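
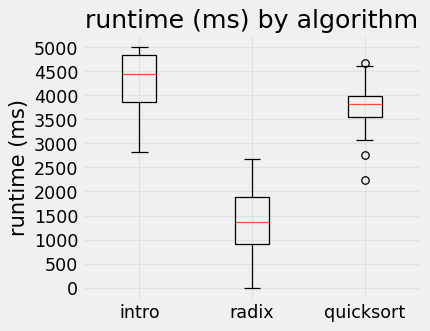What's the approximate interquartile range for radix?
Q3 ≈ 2000, Q1 ≈ 1000; IQR ≈ 1000.

≈ 1000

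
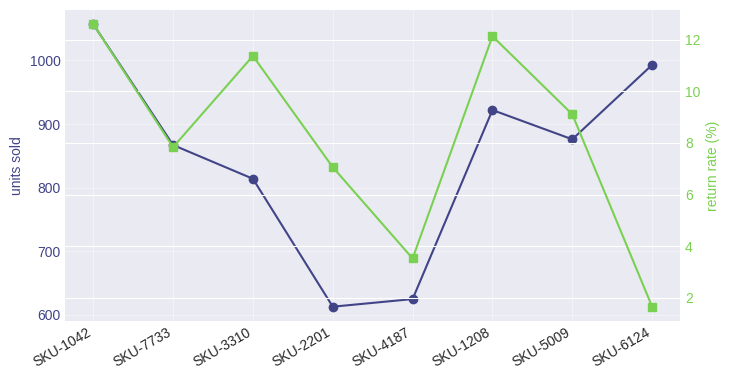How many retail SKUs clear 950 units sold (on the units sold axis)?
Above 950: SKU-1042, SKU-6124.

2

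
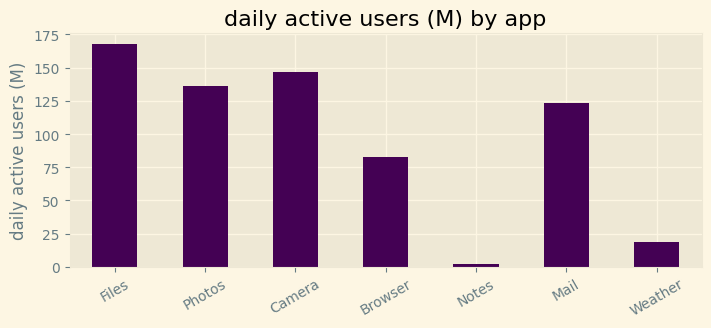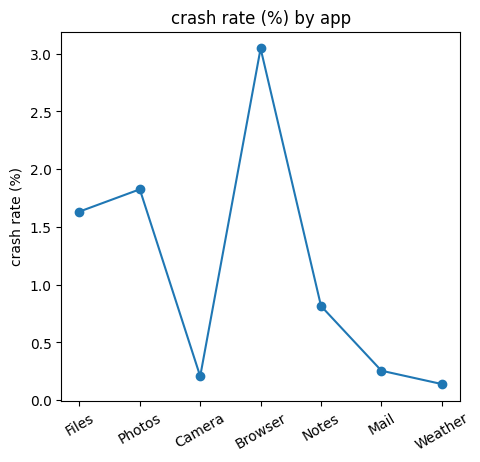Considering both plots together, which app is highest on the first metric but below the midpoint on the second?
Chart 2 median crash rate (%) ≈ 1; below-median apps: Camera, Mail, Weather. Among those, Camera has the highest daily active users (M) (≈ 140).

Camera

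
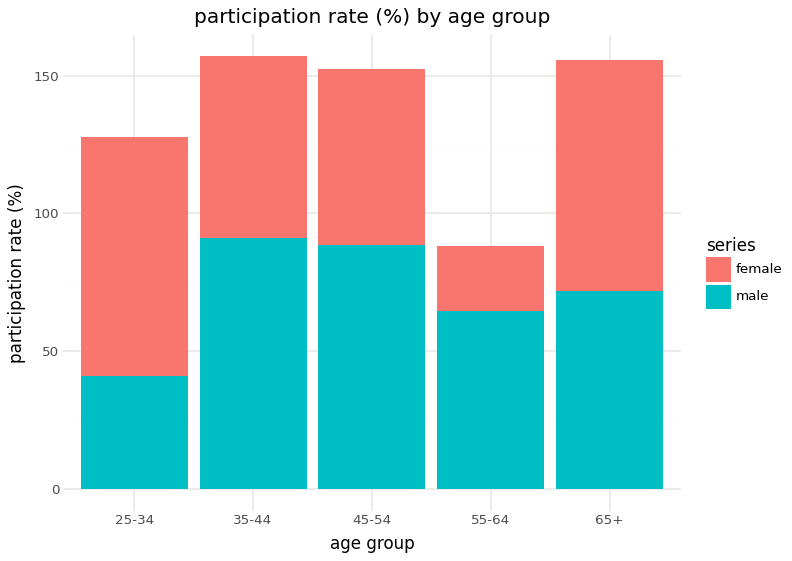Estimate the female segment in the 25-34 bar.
female top ≈ 120, bottom ≈ 40; segment ≈ 80.

≈ 80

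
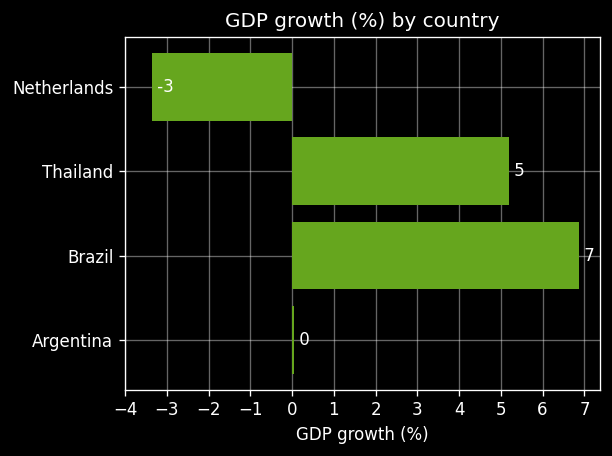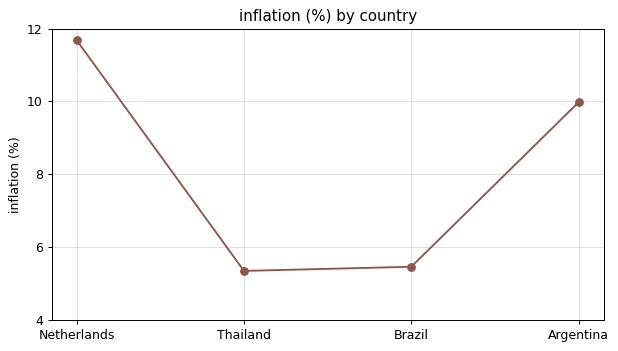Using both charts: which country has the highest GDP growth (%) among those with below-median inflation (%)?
Chart 2 median inflation (%) ≈ 8; below-median countries: Thailand, Brazil. Among those, Brazil has the highest GDP growth (%) (≈ 7).

Brazil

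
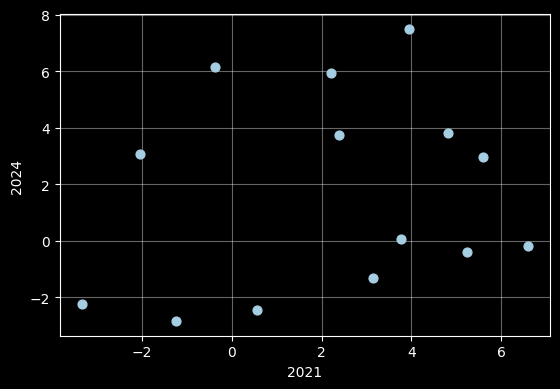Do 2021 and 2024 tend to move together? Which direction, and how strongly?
Points are roughly uncorrelated; weak (|r| ≈ 0.2).

no clear correlation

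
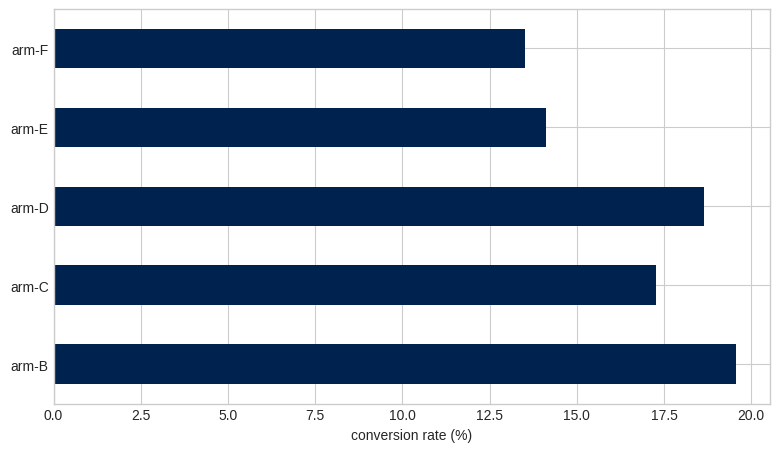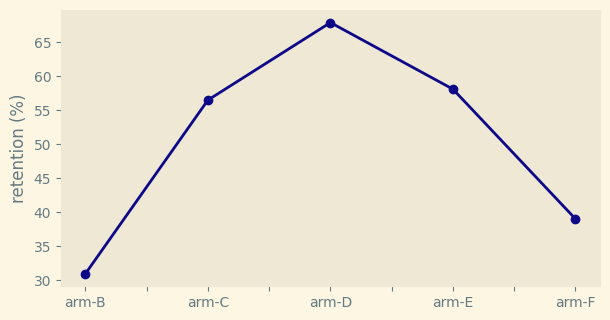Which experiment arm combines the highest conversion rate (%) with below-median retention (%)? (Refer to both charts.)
Chart 2 median retention (%) ≈ 60; below-median experiment arms: arm-B, arm-F. Among those, arm-B has the highest conversion rate (%) (≈ 20).

arm-B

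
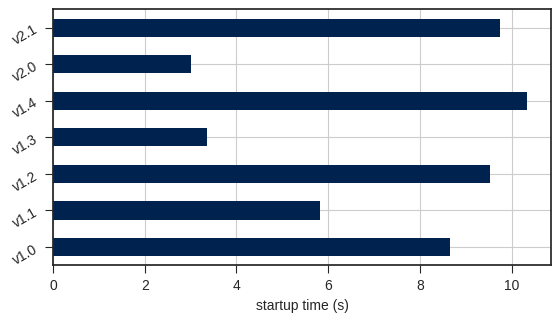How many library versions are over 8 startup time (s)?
4

Above 8: v1.0, v1.2, v1.4, v2.1.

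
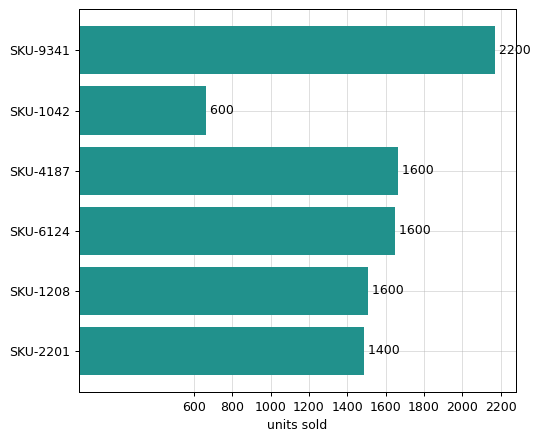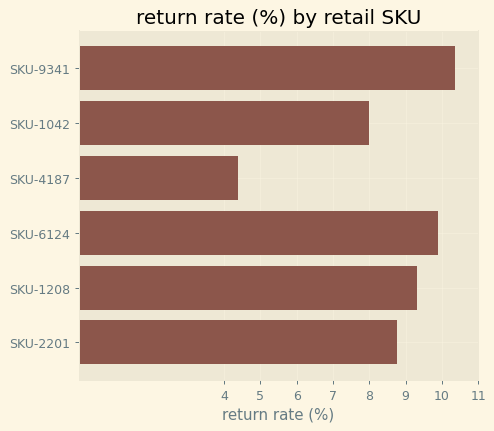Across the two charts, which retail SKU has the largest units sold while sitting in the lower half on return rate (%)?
SKU-4187

Chart 2 median return rate (%) ≈ 9; below-median retail SKUs: SKU-1042, SKU-4187, SKU-2201. Among those, SKU-4187 has the highest units sold (≈ 1600).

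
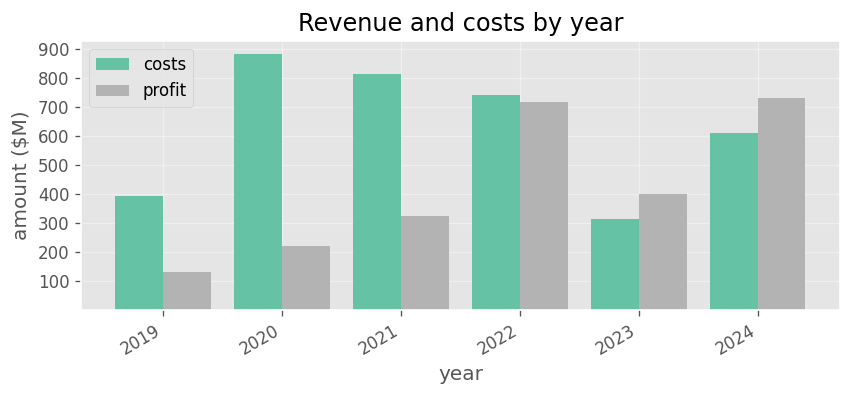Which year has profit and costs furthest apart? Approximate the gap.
2020: profit ≈ 200, costs ≈ 900 → gap ≈ 700. Next-largest (2021) is only ≈ 500.

2020, ≈ 700 $M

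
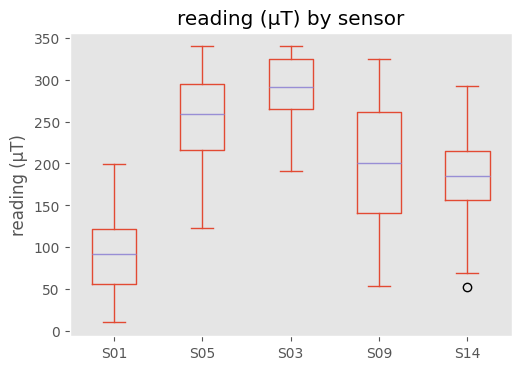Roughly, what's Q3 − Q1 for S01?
Q3 ≈ 120, Q1 ≈ 60; IQR ≈ 60.

≈ 60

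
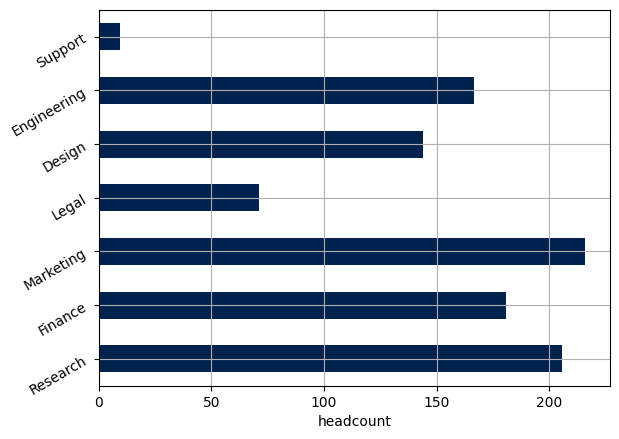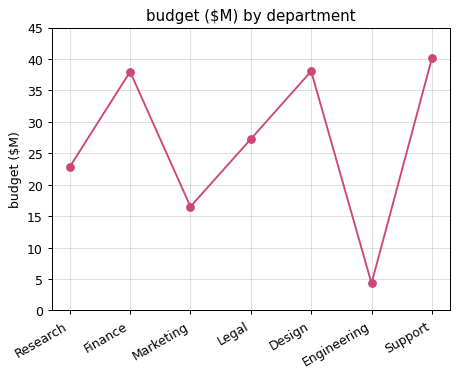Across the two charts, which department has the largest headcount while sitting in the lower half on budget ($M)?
Marketing

Chart 2 median budget ($M) ≈ 25; below-median departments: Research, Marketing, Engineering. Among those, Marketing has the highest headcount (≈ 220).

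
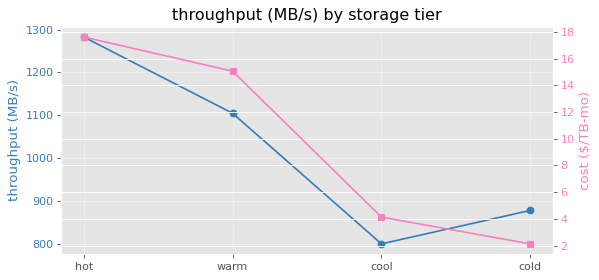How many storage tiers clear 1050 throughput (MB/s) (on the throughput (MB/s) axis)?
Above 1050: hot, warm.

2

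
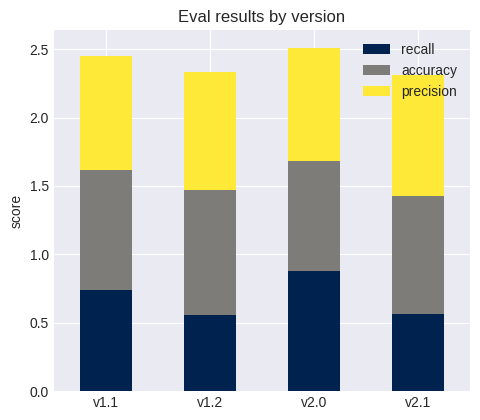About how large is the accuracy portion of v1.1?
accuracy top ≈ 1.5, bottom ≈ 0.5; segment ≈ 1.0.

≈ 1.0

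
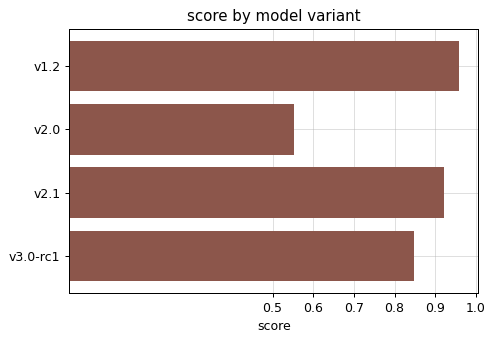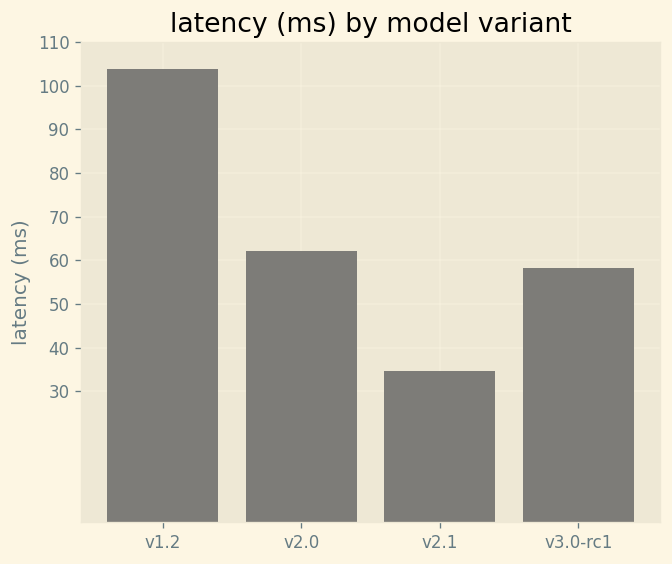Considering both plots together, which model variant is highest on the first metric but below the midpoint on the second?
v2.1

Chart 2 median latency (ms) ≈ 60; below-median model variants: v2.1, v3.0-rc1. Among those, v2.1 has the highest score (≈ 0.9).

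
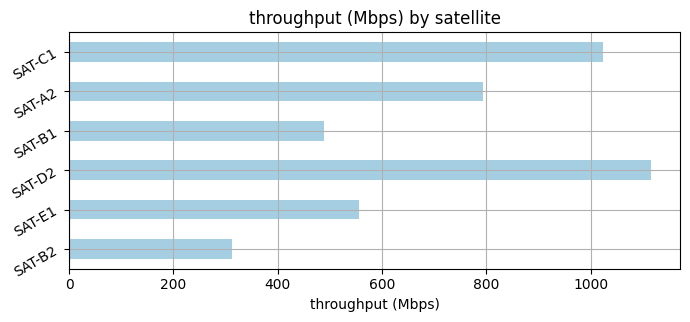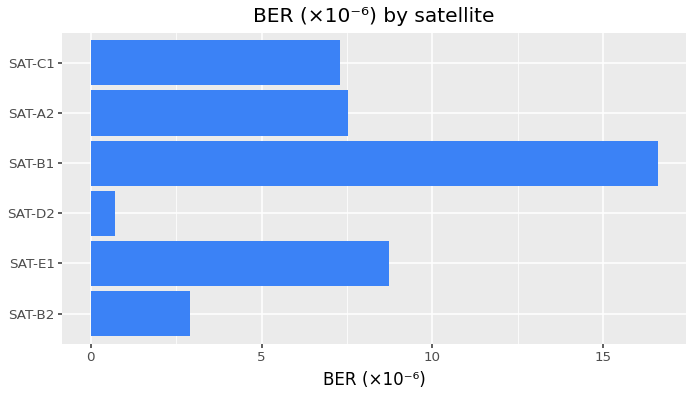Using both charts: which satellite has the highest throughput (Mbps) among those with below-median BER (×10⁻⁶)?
Chart 2 median BER (×10⁻⁶) ≈ 8; below-median satellites: SAT-B2, SAT-D2, SAT-C1. Among those, SAT-D2 has the highest throughput (Mbps) (≈ 1200).

SAT-D2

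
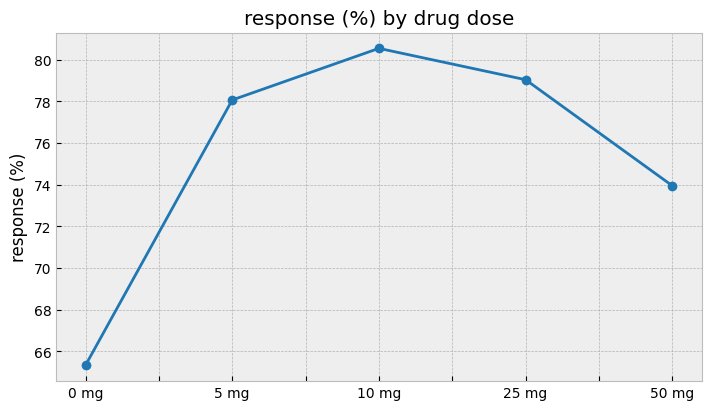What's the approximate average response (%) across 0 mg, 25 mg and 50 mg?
(66 + 80 + 74) / 3 ≈ 73.

≈ 73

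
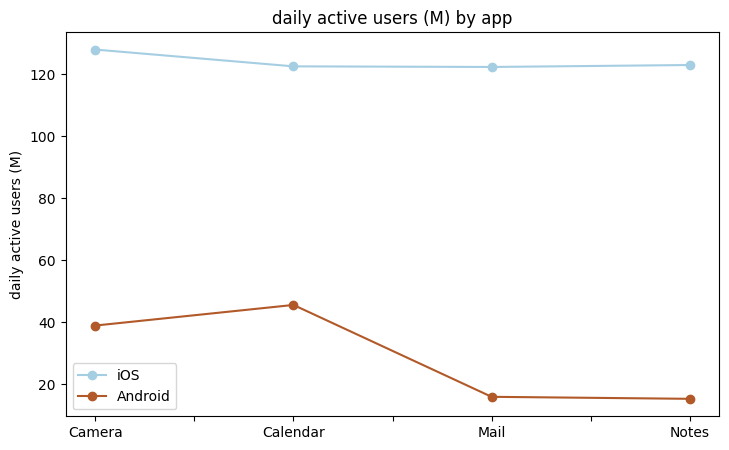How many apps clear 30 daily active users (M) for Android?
Above 30: Camera, Calendar.

2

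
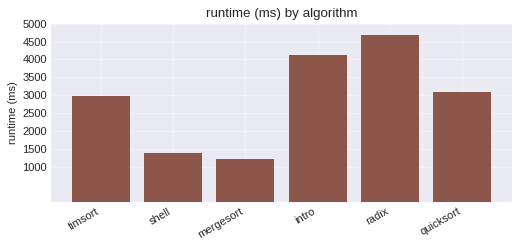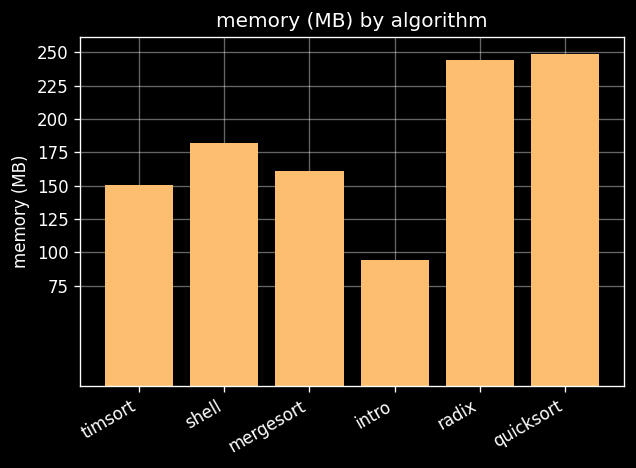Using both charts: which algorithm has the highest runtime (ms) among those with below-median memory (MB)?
Chart 2 median memory (MB) ≈ 175; below-median algorithms: timsort, mergesort, intro. Among those, intro has the highest runtime (ms) (≈ 4000).

intro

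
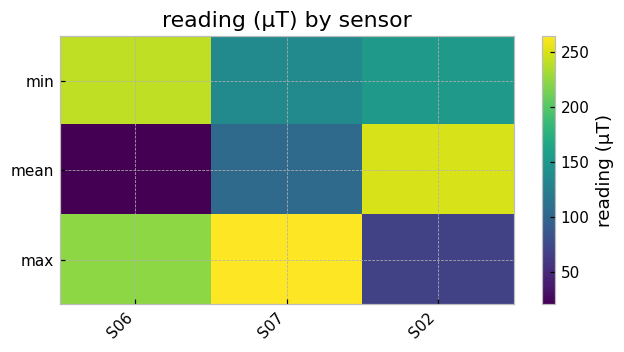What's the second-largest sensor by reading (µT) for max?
Top 3 for max: S07 ≈ 275, S06 ≈ 225, S02 ≈ 75.

S06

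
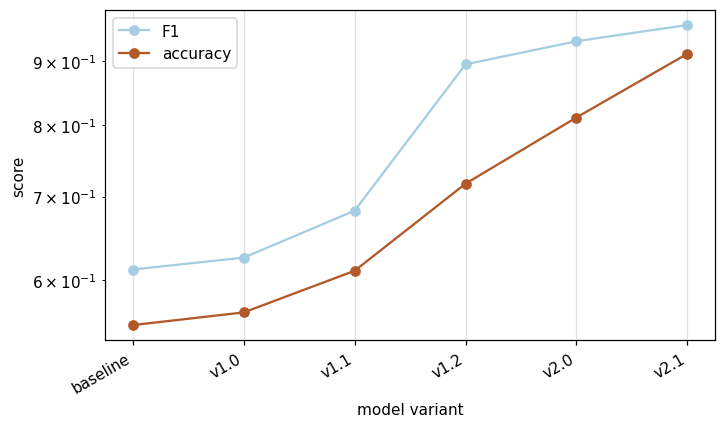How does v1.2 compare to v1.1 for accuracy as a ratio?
v1.2 ≈ 0.70, v1.1 ≈ 0.60; 0.70/0.60 ≈ 1.17.

≈ 1.17×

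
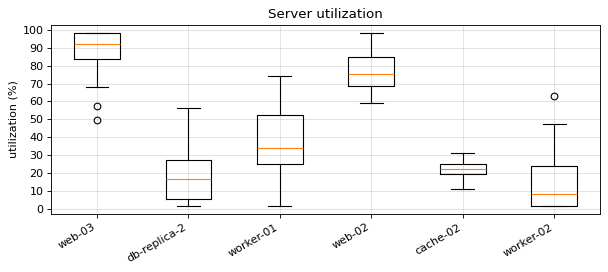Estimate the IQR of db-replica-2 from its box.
Q3 ≈ 30, Q1 ≈ 10; IQR ≈ 20.

≈ 20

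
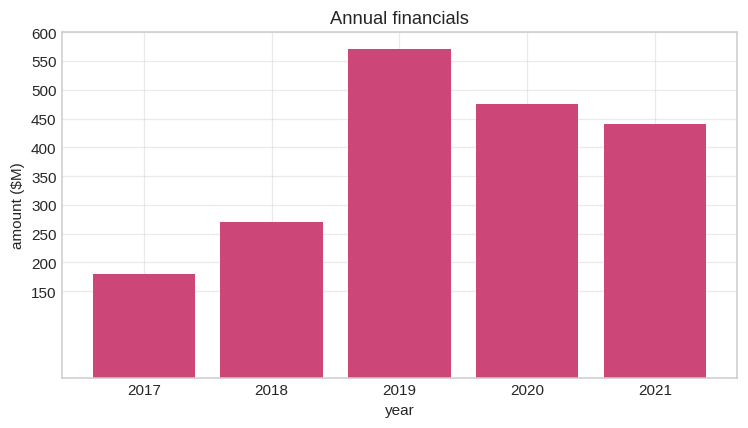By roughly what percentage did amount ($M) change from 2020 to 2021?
2020 ≈ 500, 2021 ≈ 450; (450 − 500) / 500 ≈ -10%.

≈ -10%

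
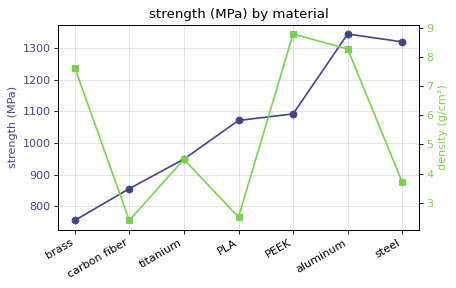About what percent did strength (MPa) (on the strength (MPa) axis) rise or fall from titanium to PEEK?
titanium ≈ 950, PEEK ≈ 1100; (1100 − 950) / 950 ≈ +15.8%.

≈ +15.8%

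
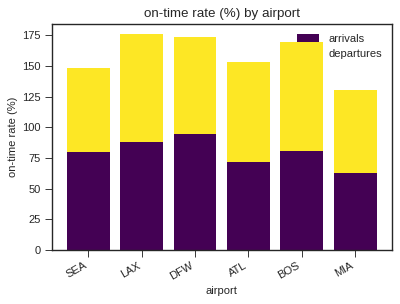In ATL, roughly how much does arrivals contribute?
≈ 80

arrivals top ≈ 80, bottom ≈ 0; segment ≈ 80.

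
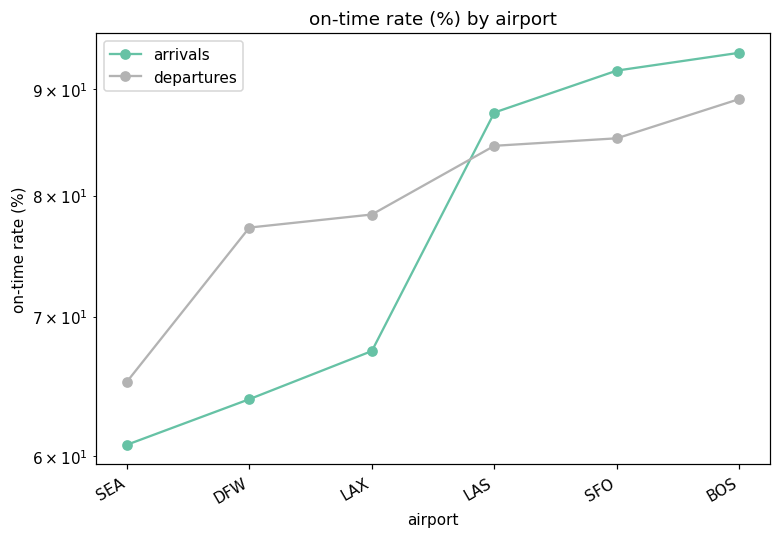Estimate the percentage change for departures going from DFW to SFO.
≈ +13.3%

DFW ≈ 75, SFO ≈ 85; (85 − 75) / 75 ≈ +13.3%.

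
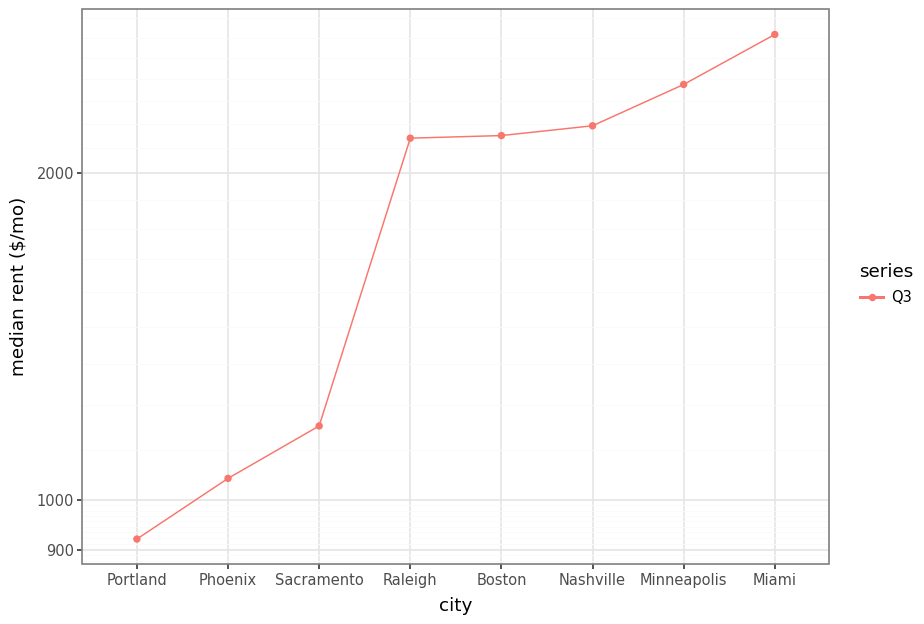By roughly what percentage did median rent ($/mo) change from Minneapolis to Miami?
≈ +8.3%

Minneapolis ≈ 2400, Miami ≈ 2600; (2600 − 2400) / 2400 ≈ +8.3%.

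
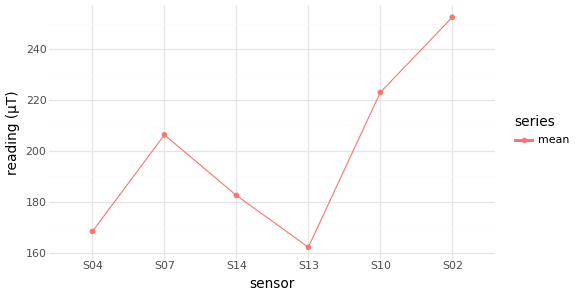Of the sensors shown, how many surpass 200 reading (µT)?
Above 200: S07, S10, S02.

3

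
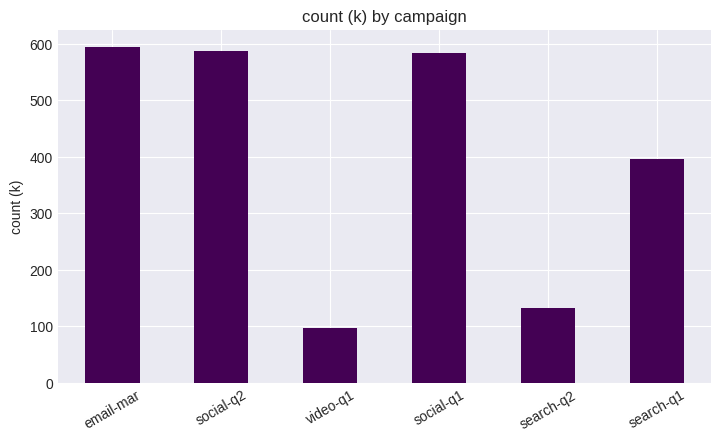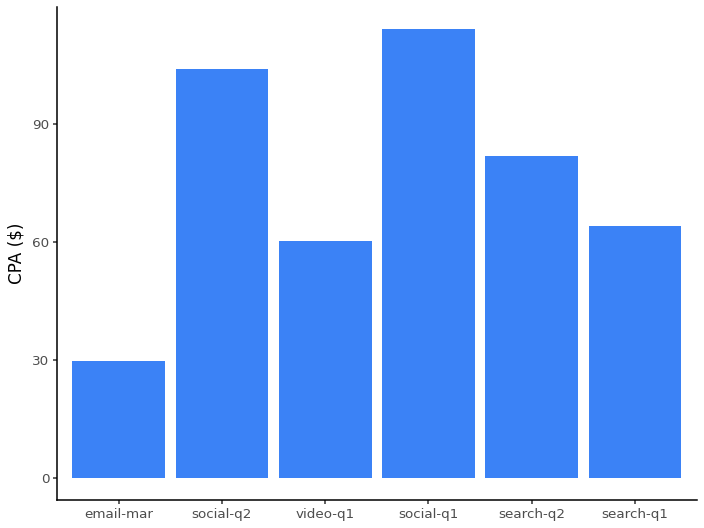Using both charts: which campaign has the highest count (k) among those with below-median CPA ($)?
email-mar

Chart 2 median CPA ($) ≈ 80; below-median campaigns: email-mar, video-q1, search-q1. Among those, email-mar has the highest count (k) (≈ 600).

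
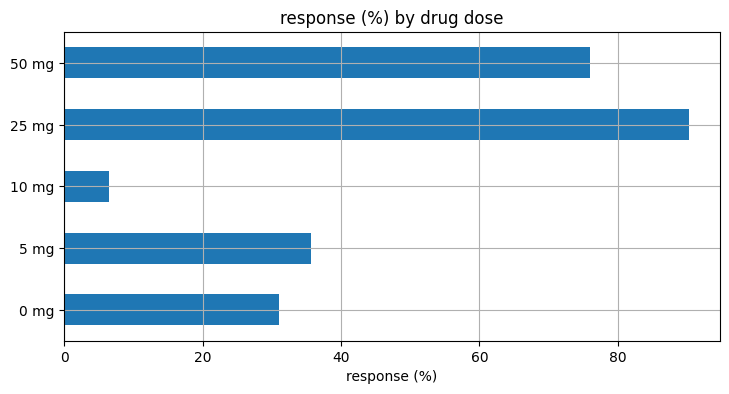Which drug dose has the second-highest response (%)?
50 mg

Top 3: 25 mg ≈ 90, 50 mg ≈ 80, 5 mg ≈ 40.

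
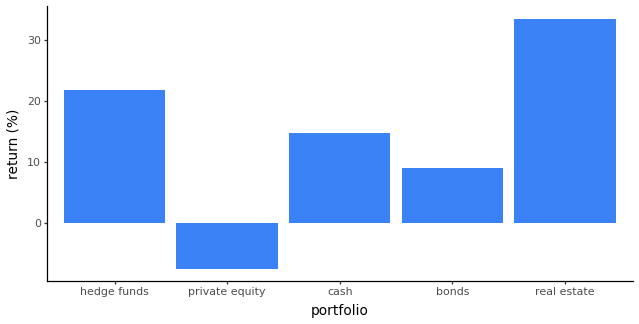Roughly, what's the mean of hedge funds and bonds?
≈ 15

(20 + 10) / 2 ≈ 15.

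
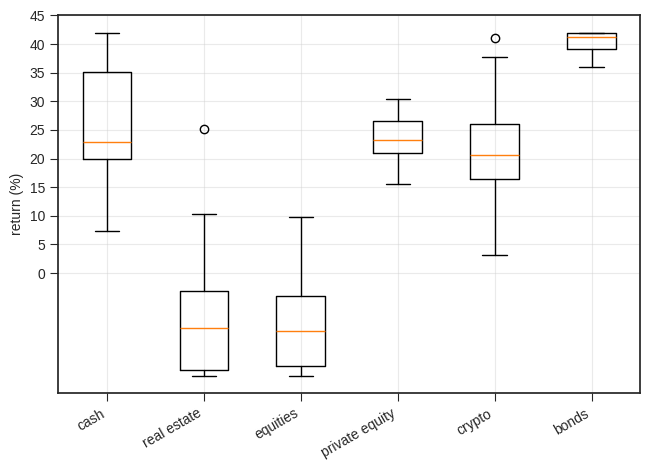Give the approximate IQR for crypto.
≈ 10

Q3 ≈ 25, Q1 ≈ 15; IQR ≈ 10.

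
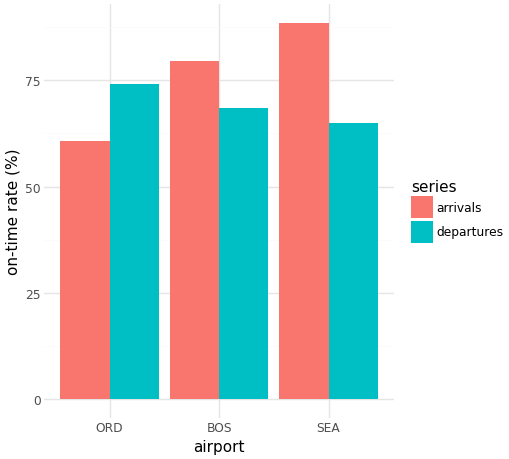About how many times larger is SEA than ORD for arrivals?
≈ 1.5×

SEA ≈ 90, ORD ≈ 60; 90/60 ≈ 1.5.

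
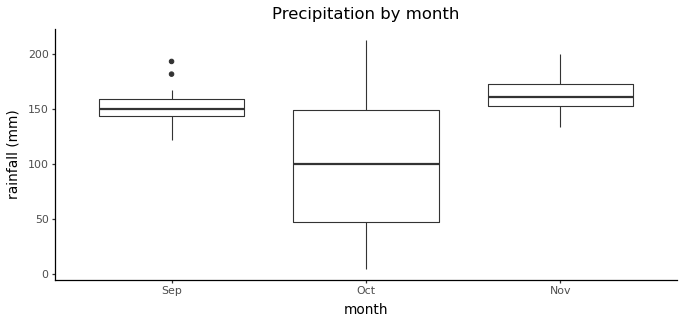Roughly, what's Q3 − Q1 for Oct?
≈ 100

Q3 ≈ 150, Q1 ≈ 50; IQR ≈ 100.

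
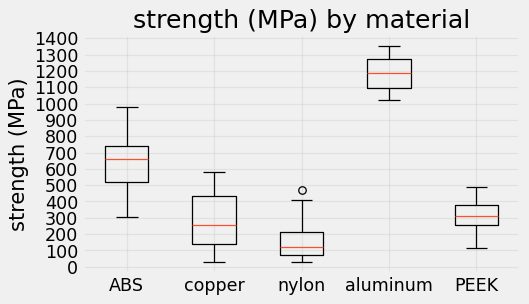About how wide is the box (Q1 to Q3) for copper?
Q3 ≈ 400, Q1 ≈ 100; IQR ≈ 300.

≈ 300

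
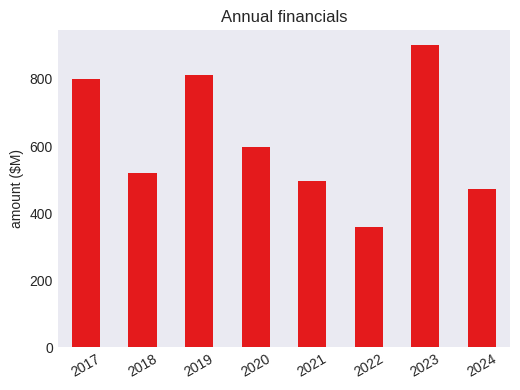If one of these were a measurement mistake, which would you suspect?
2023

2023 ≈ 900; the rest sit between ≈ 400 and ≈ 800.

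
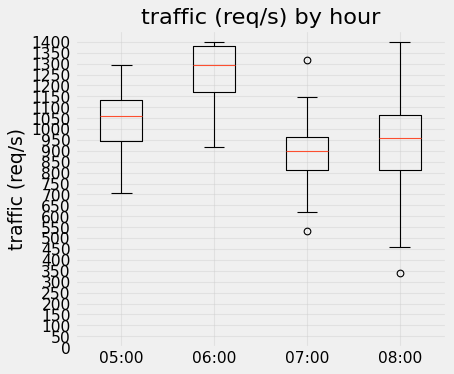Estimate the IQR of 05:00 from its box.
Q3 ≈ 1150, Q1 ≈ 950; IQR ≈ 200.

≈ 200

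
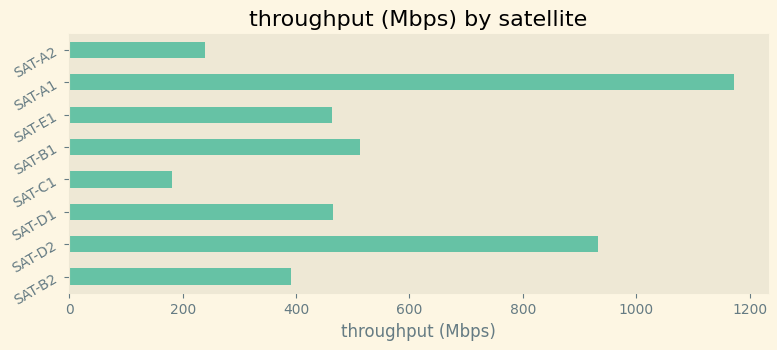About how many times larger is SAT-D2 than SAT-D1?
≈ 1.8×

SAT-D2 ≈ 900, SAT-D1 ≈ 500; 900/500 ≈ 1.8.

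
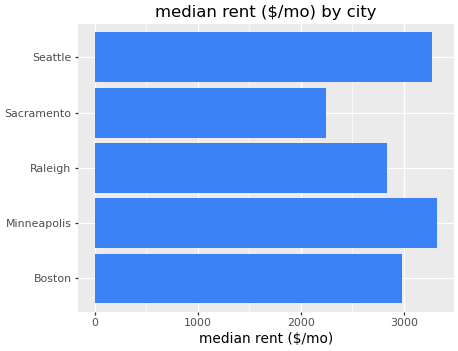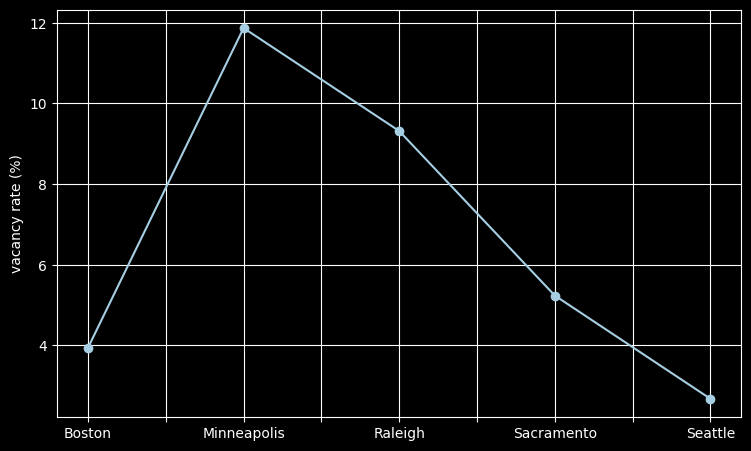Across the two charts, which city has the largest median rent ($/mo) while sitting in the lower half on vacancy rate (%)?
Seattle

Chart 2 median vacancy rate (%) ≈ 6; below-median cities: Boston, Seattle. Among those, Seattle has the highest median rent ($/mo) (≈ 3500).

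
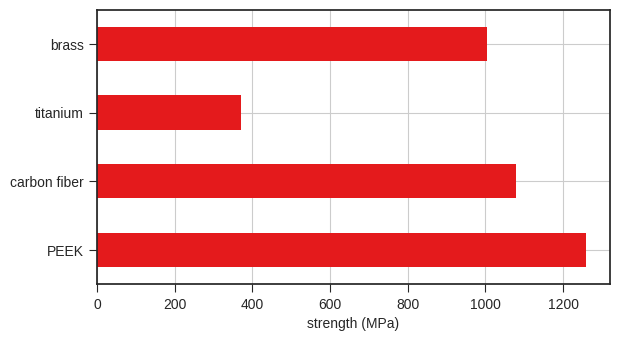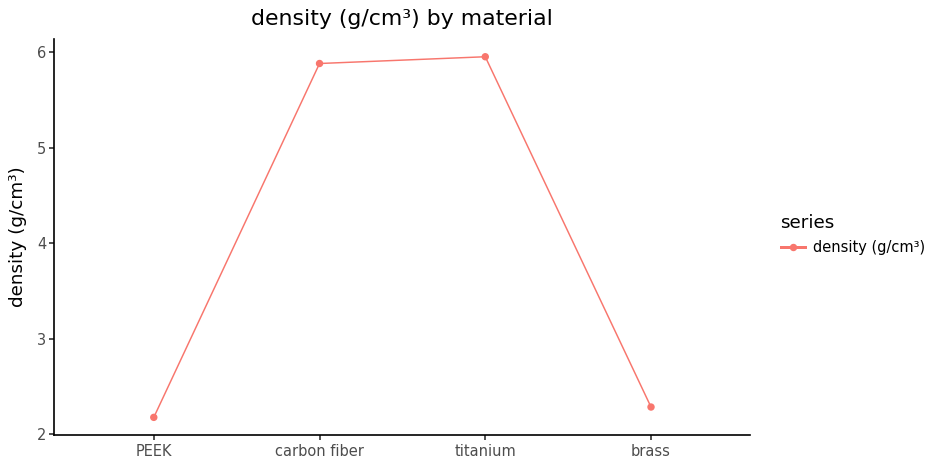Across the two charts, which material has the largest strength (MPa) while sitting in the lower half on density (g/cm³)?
PEEK

Chart 2 median density (g/cm³) ≈ 4; below-median materials: PEEK, brass. Among those, PEEK has the highest strength (MPa) (≈ 1200).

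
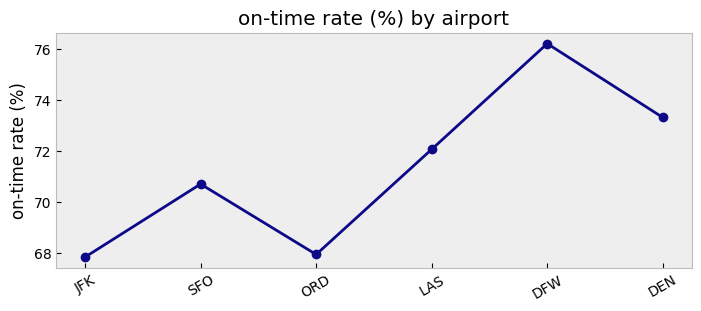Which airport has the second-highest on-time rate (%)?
Top 3: DFW ≈ 76, DEN ≈ 73, LAS ≈ 72.

DEN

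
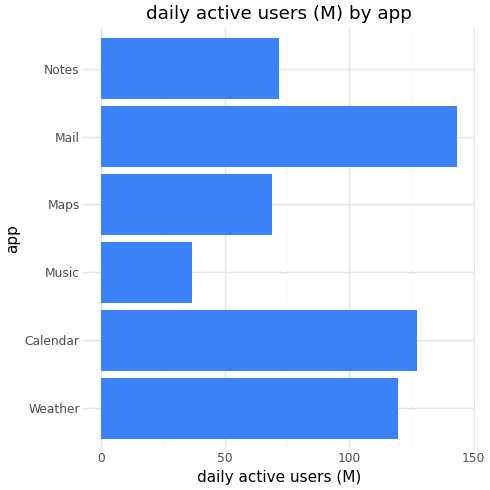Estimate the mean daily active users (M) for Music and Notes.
≈ 60

(40 + 80) / 2 ≈ 60.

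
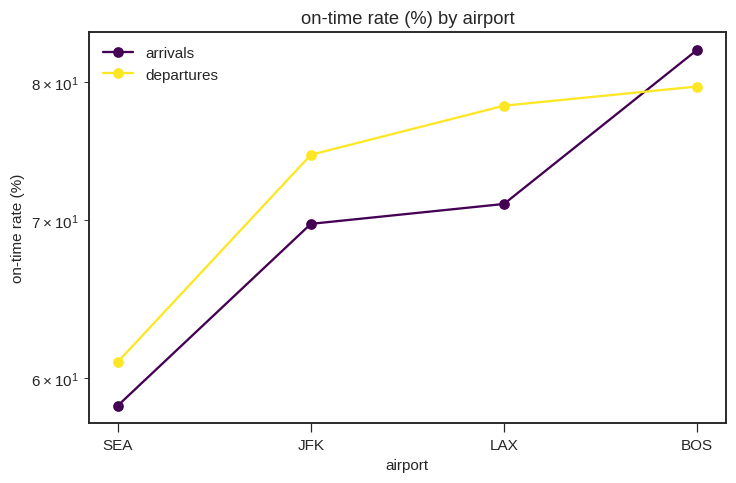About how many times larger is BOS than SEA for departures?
≈ 1.33×

BOS ≈ 80, SEA ≈ 60; 80/60 ≈ 1.33.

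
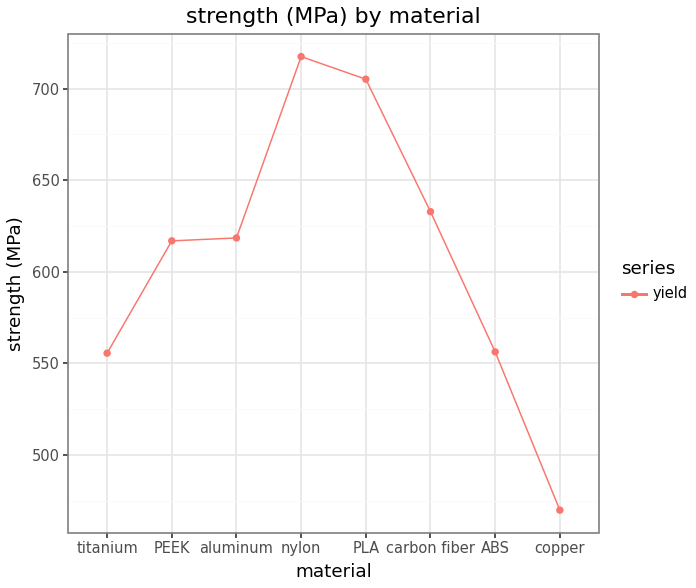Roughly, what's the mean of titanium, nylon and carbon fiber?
(550 + 725 + 625) / 3 ≈ 633.

≈ 633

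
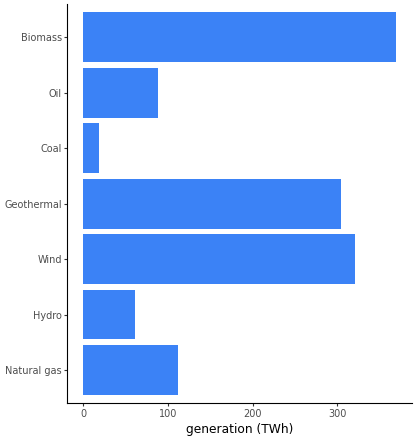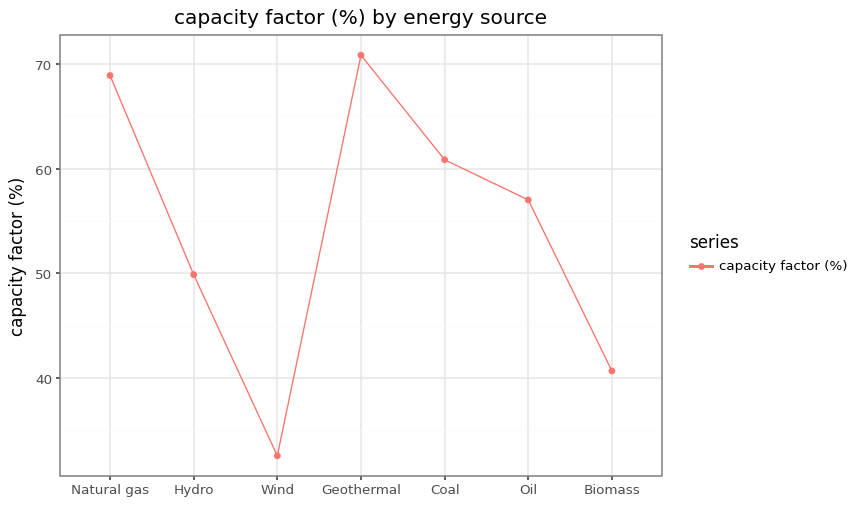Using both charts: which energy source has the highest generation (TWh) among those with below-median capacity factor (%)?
Biomass

Chart 2 median capacity factor (%) ≈ 60; below-median energy sources: Hydro, Wind, Biomass. Among those, Biomass has the highest generation (TWh) (≈ 350).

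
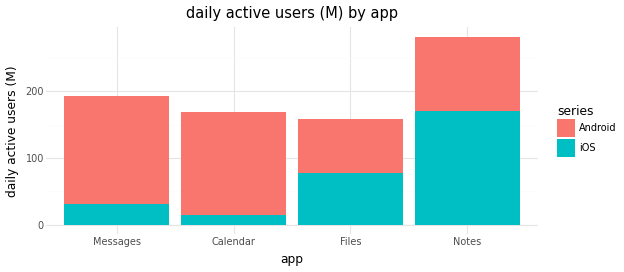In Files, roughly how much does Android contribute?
≈ 75

Android top ≈ 150, bottom ≈ 75; segment ≈ 75.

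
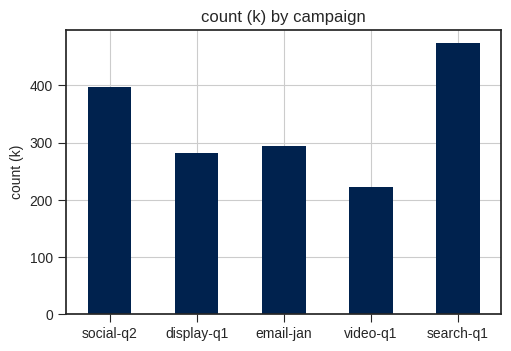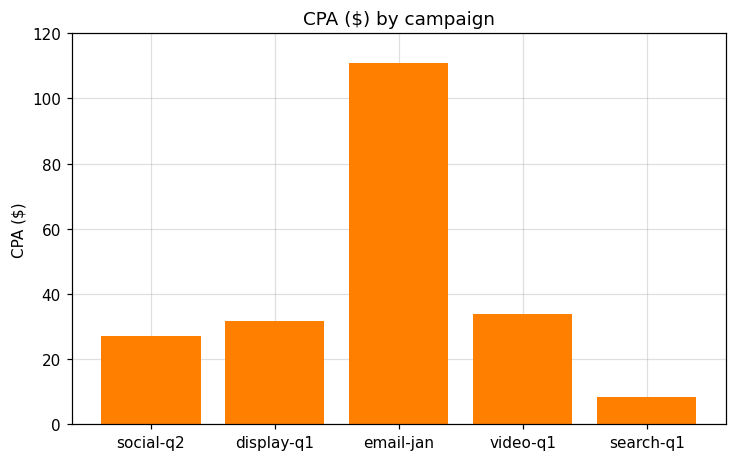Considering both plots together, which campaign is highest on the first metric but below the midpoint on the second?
search-q1

Chart 2 median CPA ($) ≈ 40; below-median campaigns: social-q2, search-q1. Among those, search-q1 has the highest count (k) (≈ 450).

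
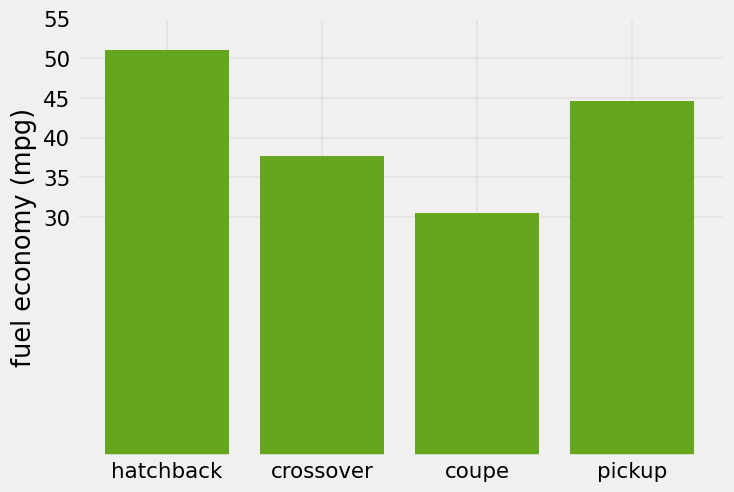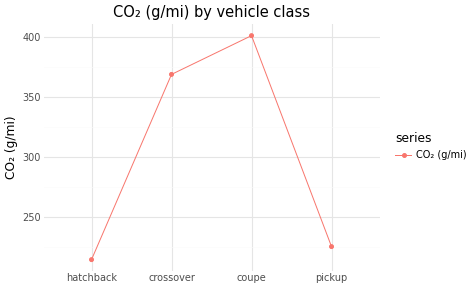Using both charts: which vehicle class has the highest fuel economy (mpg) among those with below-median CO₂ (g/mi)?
hatchback

Chart 2 median CO₂ (g/mi) ≈ 300; below-median vehicle classes: hatchback, pickup. Among those, hatchback has the highest fuel economy (mpg) (≈ 50).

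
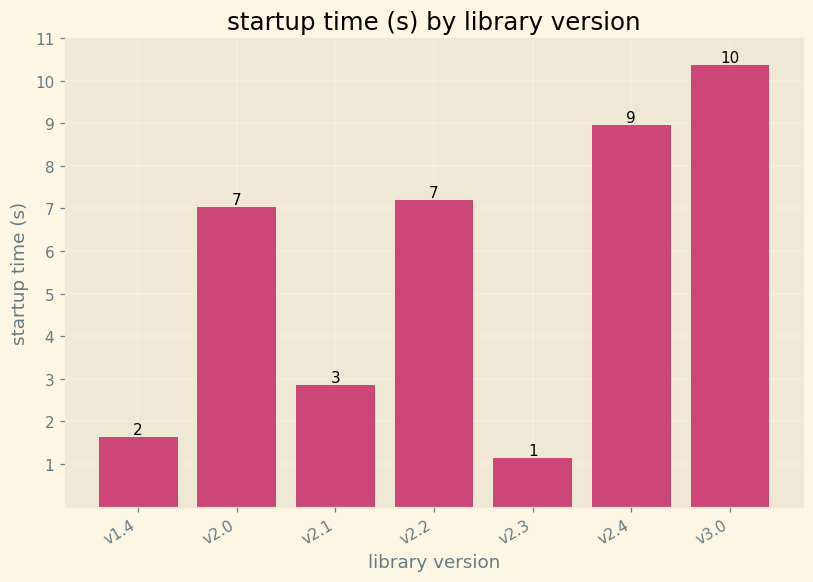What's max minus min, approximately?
≈ 9

Max v3.0 ≈ 10, min v2.3 ≈ 1; range ≈ 9.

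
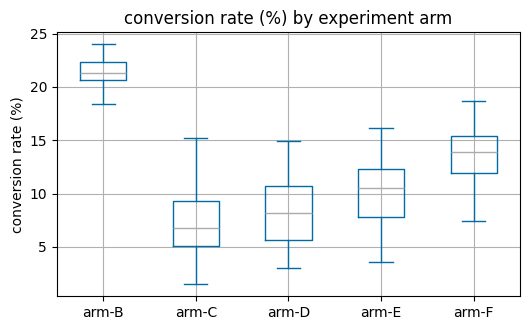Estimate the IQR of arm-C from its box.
≈ 4

Q3 ≈ 10, Q1 ≈ 6; IQR ≈ 4.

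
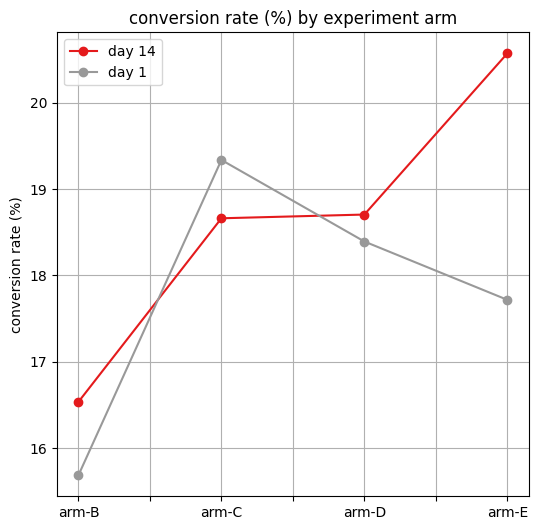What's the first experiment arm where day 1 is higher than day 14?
arm-B: day 1 ≈ 15.5 vs day 14 ≈ 16.5 (not yet); arm-C: day 1 ≈ 19.5 vs day 14 ≈ 18.5 (first crossover).

arm-C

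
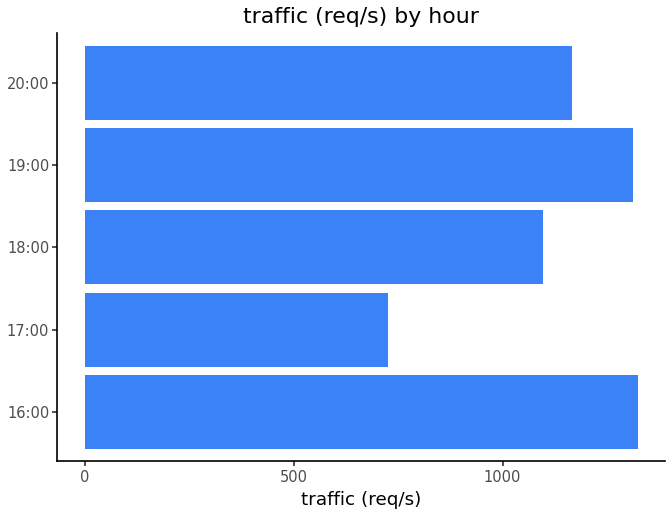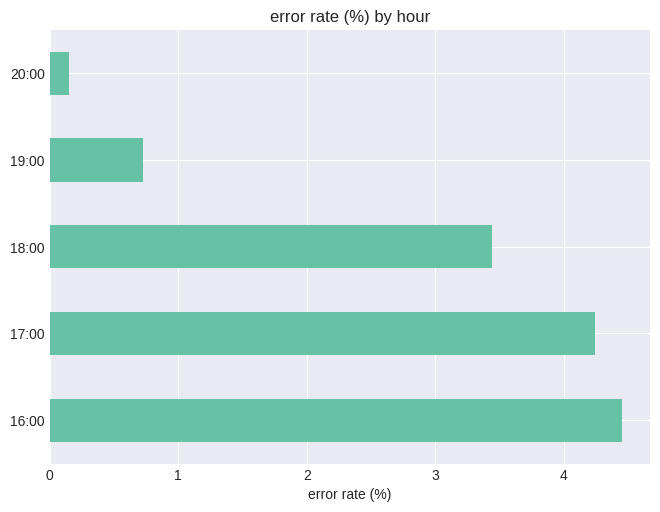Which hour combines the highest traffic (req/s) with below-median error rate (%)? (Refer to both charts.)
Chart 2 median error rate (%) ≈ 3.5; below-median hours: 19:00, 20:00. Among those, 19:00 has the highest traffic (req/s) (≈ 1400).

19:00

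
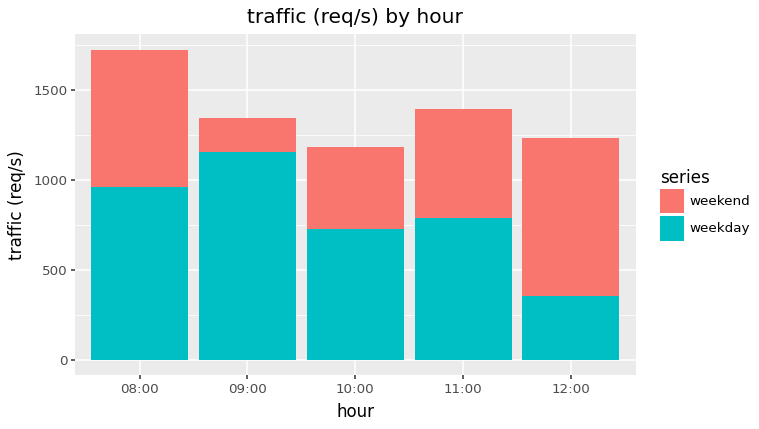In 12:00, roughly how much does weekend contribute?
≈ 800

weekend top ≈ 1200, bottom ≈ 400; segment ≈ 800.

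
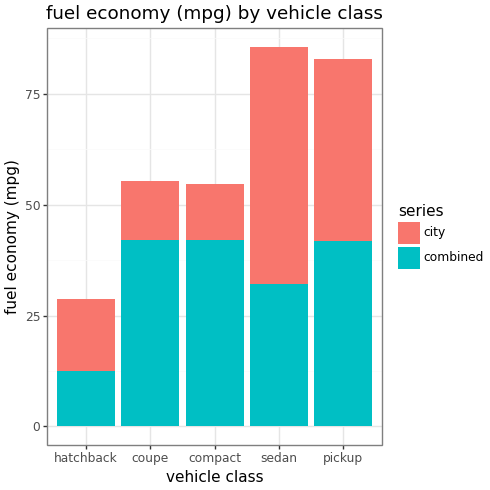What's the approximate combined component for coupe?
combined top ≈ 40, bottom ≈ 0; segment ≈ 40.

≈ 40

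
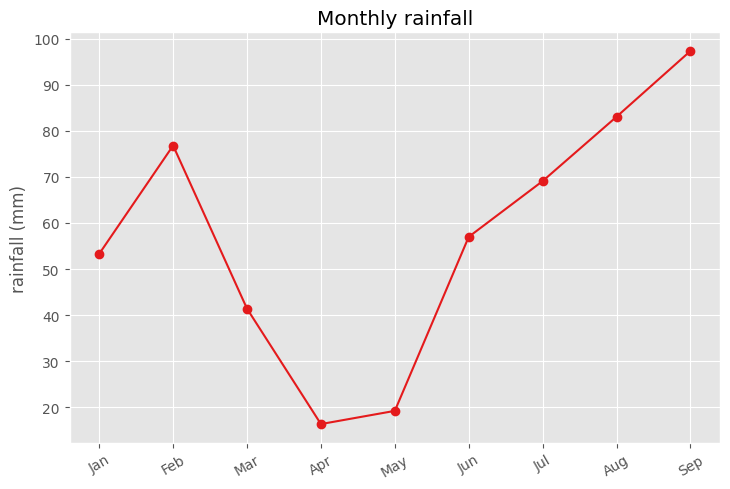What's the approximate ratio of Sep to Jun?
≈ 1.67×

Sep ≈ 100, Jun ≈ 60; 100/60 ≈ 1.67.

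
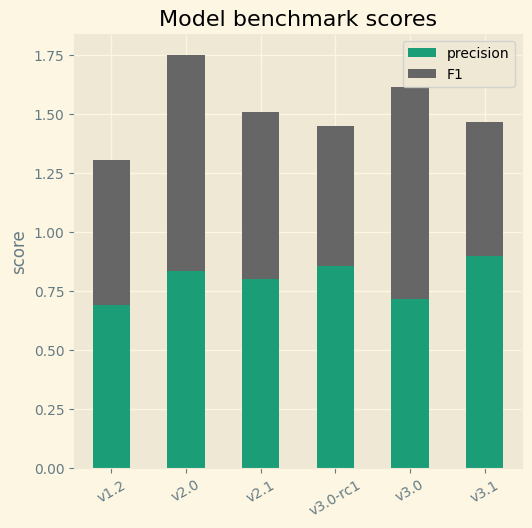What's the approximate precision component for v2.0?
≈ 0.8

precision top ≈ 0.8, bottom ≈ 0.0; segment ≈ 0.8.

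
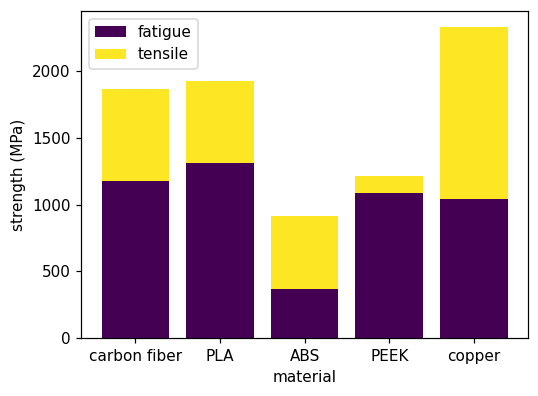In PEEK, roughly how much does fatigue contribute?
≈ 1000

fatigue top ≈ 1000, bottom ≈ 0; segment ≈ 1000.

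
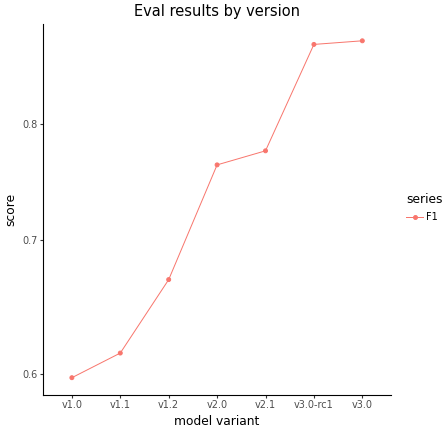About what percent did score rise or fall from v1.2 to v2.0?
≈ +15.4%

v1.2 ≈ 0.65, v2.0 ≈ 0.75; (0.75 − 0.65) / 0.65 ≈ +15.4%.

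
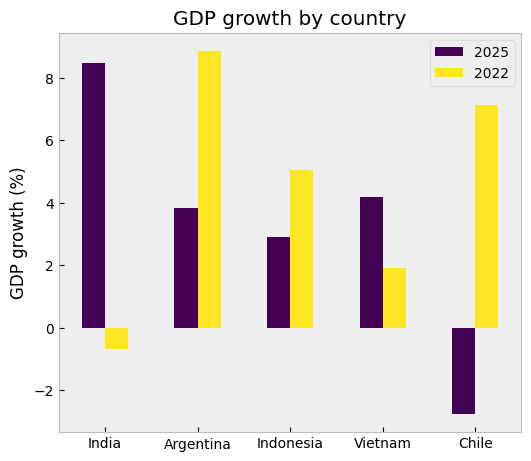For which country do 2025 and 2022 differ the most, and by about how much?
Chile, ≈ 10 %

Chile: 2025 ≈ -3, 2022 ≈ 7 → gap ≈ 10. Next-largest (India) is only ≈ 9.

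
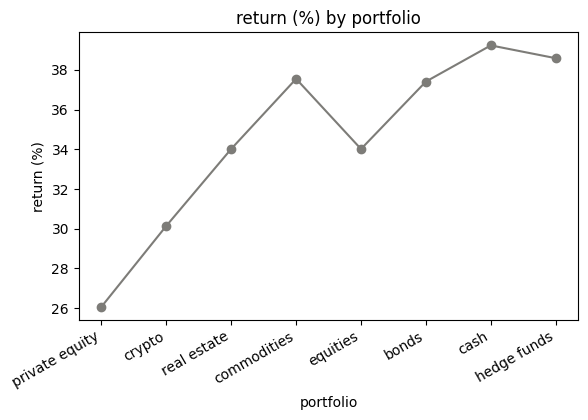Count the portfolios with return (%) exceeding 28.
Above 28: crypto, real estate, commodities, equities, bonds, cash, hedge funds.

7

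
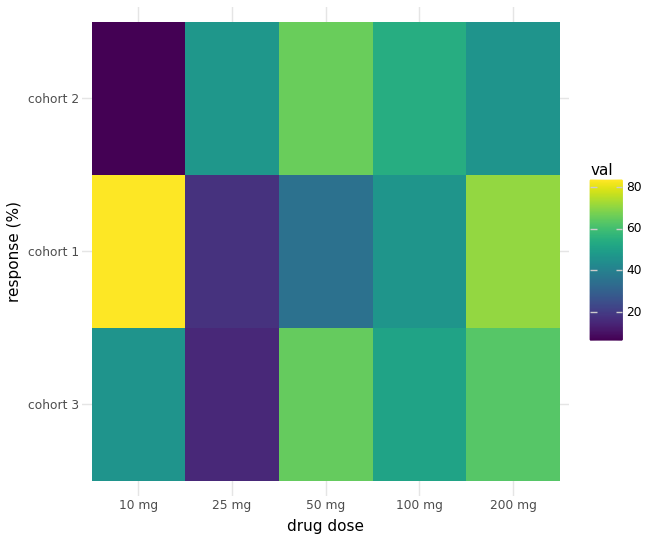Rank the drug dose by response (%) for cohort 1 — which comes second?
200 mg

Top 3 for cohort 1: 10 mg ≈ 80, 200 mg ≈ 70, 100 mg ≈ 50.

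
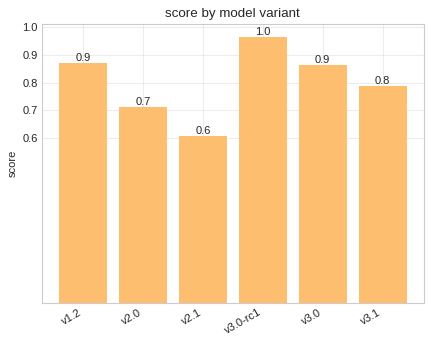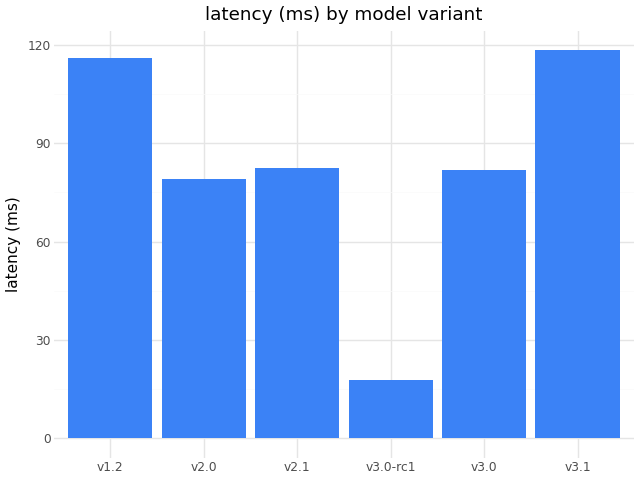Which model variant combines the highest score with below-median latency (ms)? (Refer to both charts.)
v3.0-rc1

Chart 2 median latency (ms) ≈ 80; below-median model variants: v2.0, v3.0-rc1, v3.0. Among those, v3.0-rc1 has the highest score (≈ 1).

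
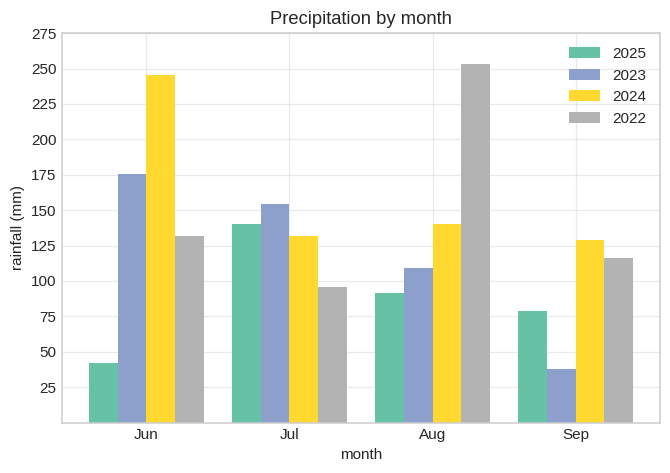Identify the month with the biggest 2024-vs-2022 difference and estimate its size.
Jun: 2024 ≈ 250, 2022 ≈ 125 → gap ≈ 125. Next-largest (Aug) is only ≈ 100.

Jun, ≈ 125 mm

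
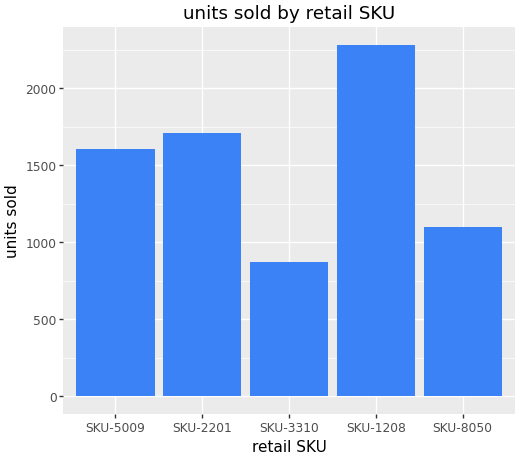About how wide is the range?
Max SKU-1208 ≈ 2200, min SKU-3310 ≈ 800; range ≈ 1400.

≈ 1400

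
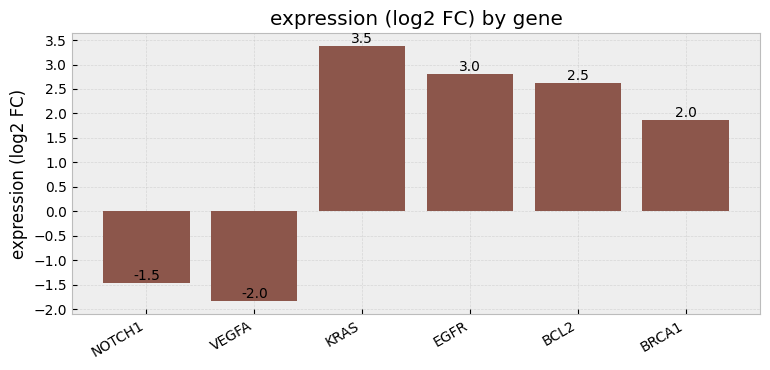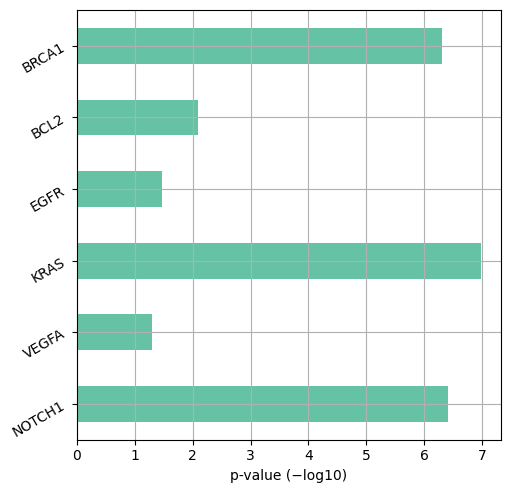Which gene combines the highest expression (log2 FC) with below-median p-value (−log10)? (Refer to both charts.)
EGFR

Chart 2 median p-value (−log10) ≈ 4; below-median genes: VEGFA, EGFR, BCL2. Among those, EGFR has the highest expression (log2 FC) (≈ 3).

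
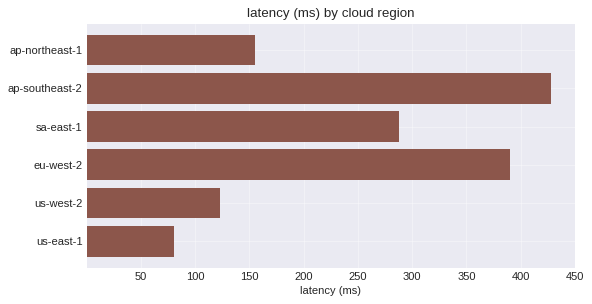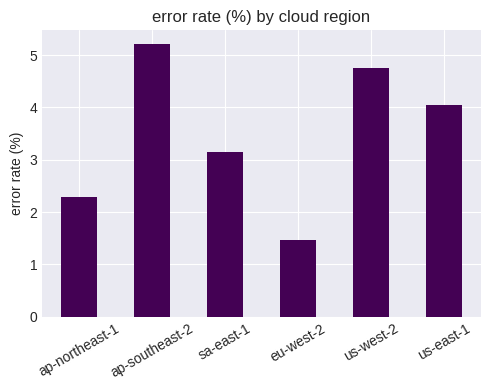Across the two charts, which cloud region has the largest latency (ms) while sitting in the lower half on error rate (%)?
eu-west-2

Chart 2 median error rate (%) ≈ 3.5; below-median cloud regions: ap-northeast-1, sa-east-1, eu-west-2. Among those, eu-west-2 has the highest latency (ms) (≈ 400).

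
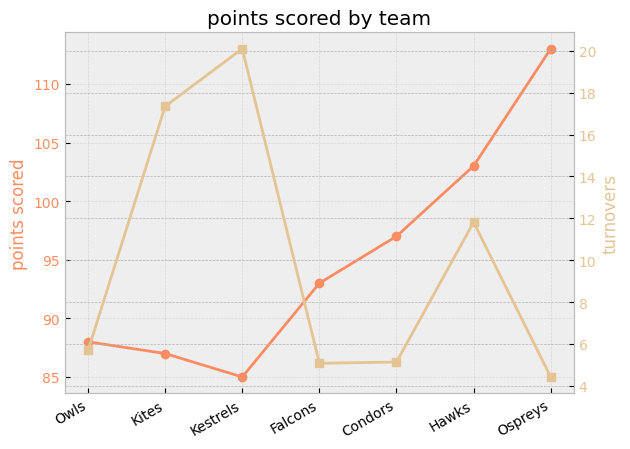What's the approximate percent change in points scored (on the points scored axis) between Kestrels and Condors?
≈ +11.8%

Kestrels ≈ 85, Condors ≈ 95; (95 − 85) / 85 ≈ +11.8%.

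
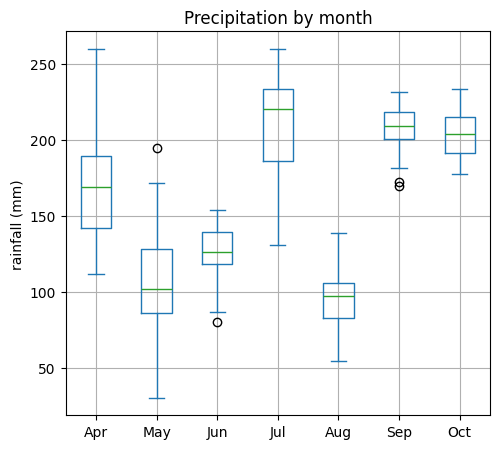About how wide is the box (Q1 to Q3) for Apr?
≈ 40

Q3 ≈ 180, Q1 ≈ 140; IQR ≈ 40.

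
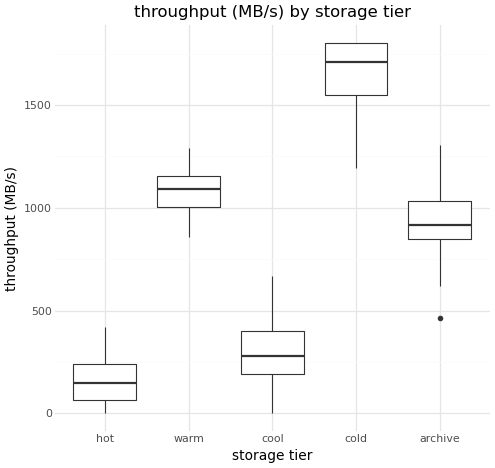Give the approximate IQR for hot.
≈ 200

Q3 ≈ 200, Q1 ≈ 0; IQR ≈ 200.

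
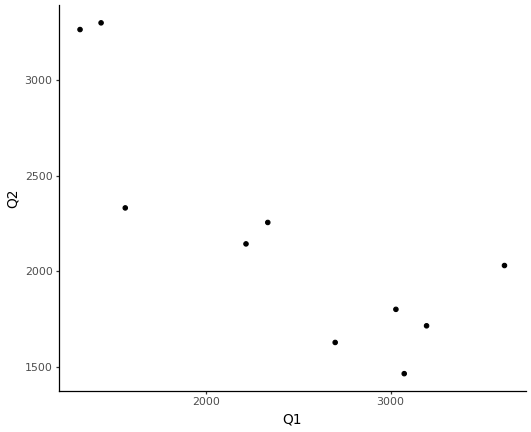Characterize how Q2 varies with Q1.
Points are negatively correlated; strong (|r| ≈ 0.8).

negative, strong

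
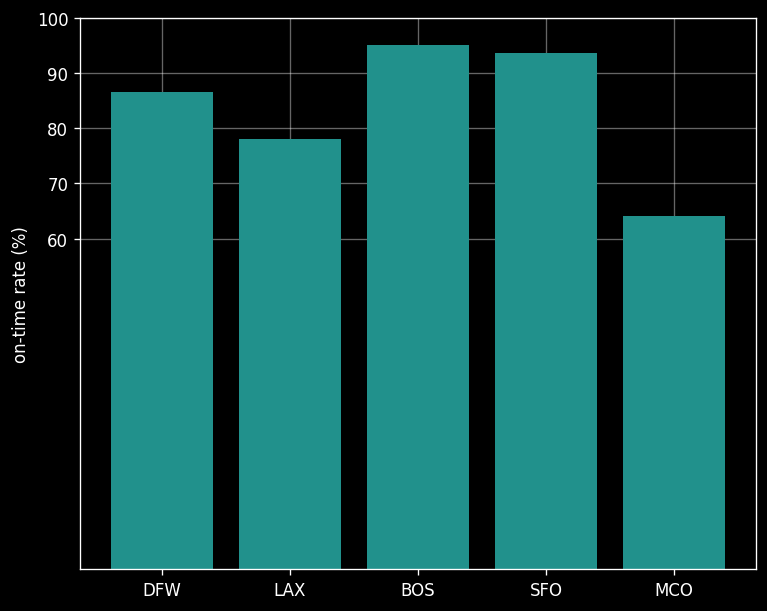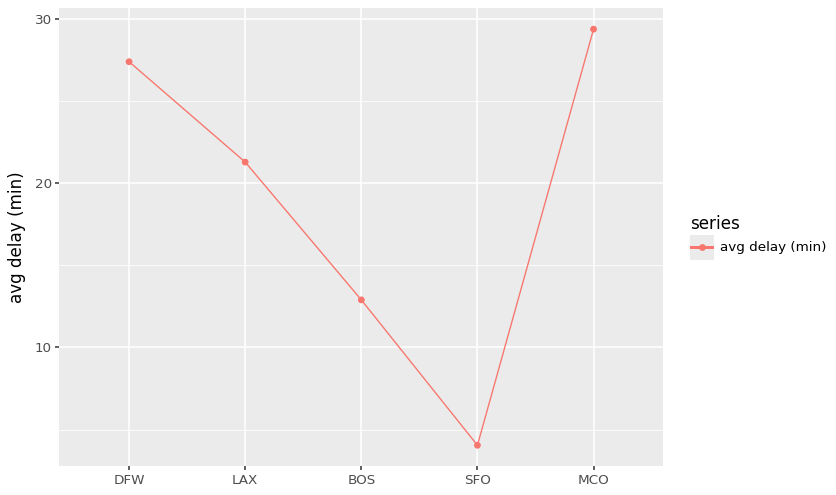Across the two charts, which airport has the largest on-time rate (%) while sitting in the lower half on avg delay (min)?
BOS

Chart 2 median avg delay (min) ≈ 20; below-median airports: BOS, SFO. Among those, BOS has the highest on-time rate (%) (≈ 100).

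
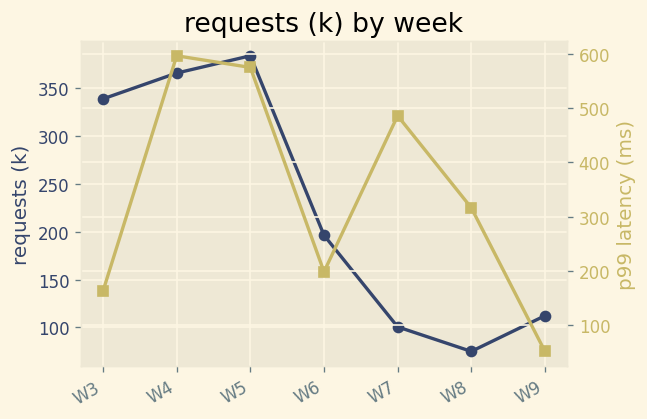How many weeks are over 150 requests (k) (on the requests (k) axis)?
4

Above 150: W3, W4, W5, W6.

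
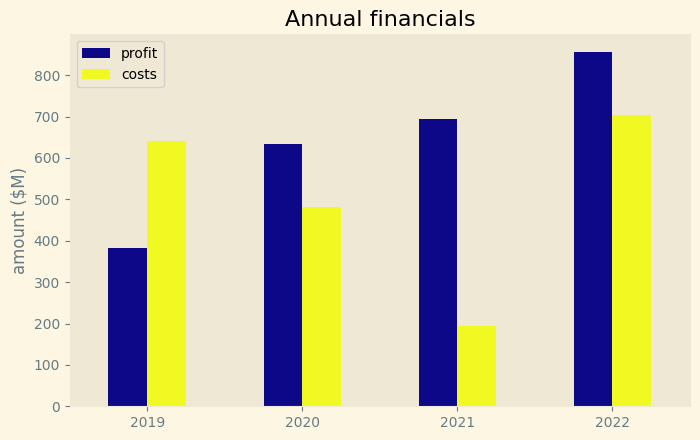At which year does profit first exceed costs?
2020

2019: profit ≈ 400 vs costs ≈ 600 (not yet); 2020: profit ≈ 600 vs costs ≈ 500 (first crossover).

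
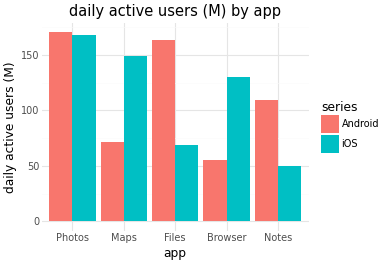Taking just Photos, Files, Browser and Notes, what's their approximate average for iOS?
≈ 105

(160 + 60 + 140 + 60) / 4 ≈ 105.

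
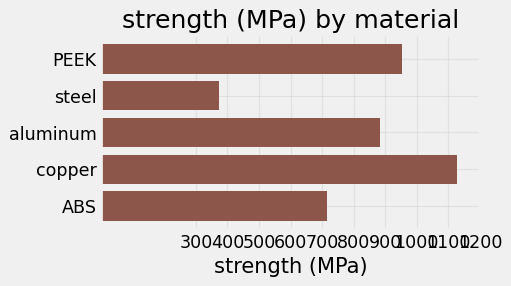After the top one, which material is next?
PEEK

Top 3: copper ≈ 1100, PEEK ≈ 1000, aluminum ≈ 900.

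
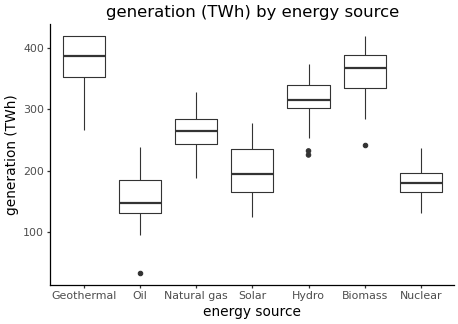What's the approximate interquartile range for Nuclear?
≈ 25

Q3 ≈ 200, Q1 ≈ 175; IQR ≈ 25.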